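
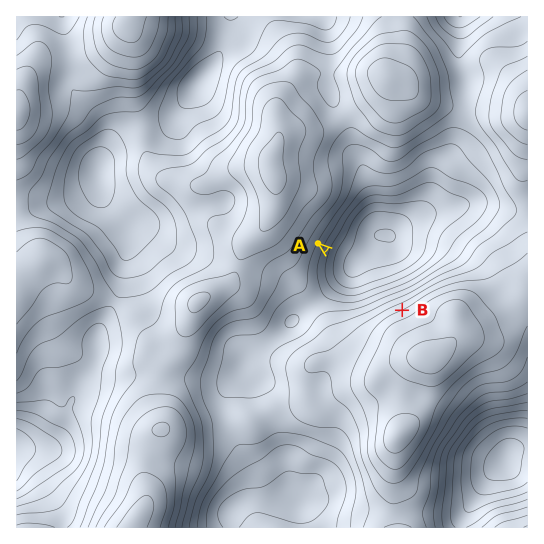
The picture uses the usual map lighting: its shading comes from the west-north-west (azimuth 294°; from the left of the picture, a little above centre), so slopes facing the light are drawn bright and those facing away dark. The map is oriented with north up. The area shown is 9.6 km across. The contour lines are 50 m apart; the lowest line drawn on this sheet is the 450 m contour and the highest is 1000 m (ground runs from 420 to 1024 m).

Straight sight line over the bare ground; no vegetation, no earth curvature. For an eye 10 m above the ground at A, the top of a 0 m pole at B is in view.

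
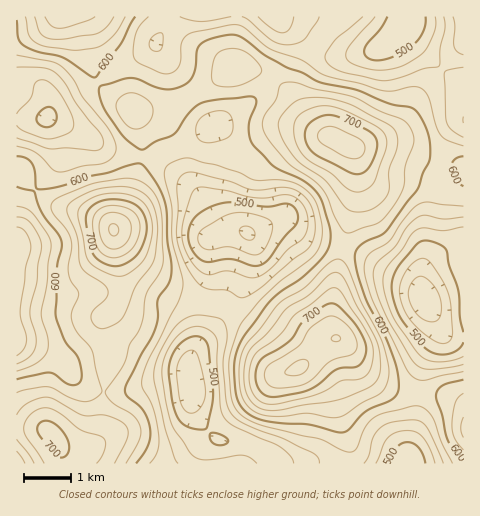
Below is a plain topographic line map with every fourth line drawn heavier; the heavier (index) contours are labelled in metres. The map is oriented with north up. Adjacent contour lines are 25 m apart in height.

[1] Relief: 430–780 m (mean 590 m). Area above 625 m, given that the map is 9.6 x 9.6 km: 26.8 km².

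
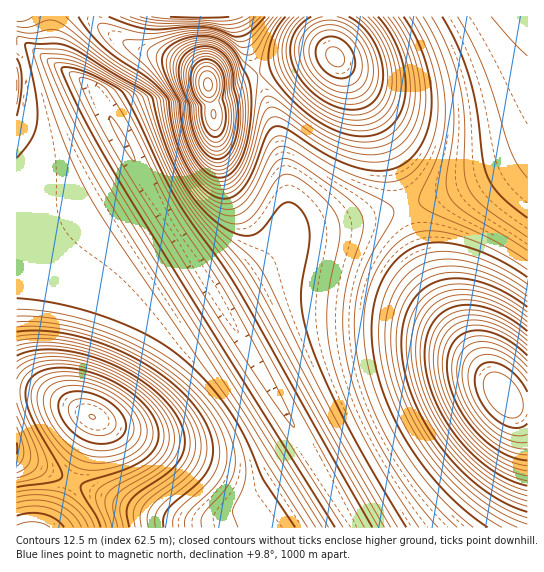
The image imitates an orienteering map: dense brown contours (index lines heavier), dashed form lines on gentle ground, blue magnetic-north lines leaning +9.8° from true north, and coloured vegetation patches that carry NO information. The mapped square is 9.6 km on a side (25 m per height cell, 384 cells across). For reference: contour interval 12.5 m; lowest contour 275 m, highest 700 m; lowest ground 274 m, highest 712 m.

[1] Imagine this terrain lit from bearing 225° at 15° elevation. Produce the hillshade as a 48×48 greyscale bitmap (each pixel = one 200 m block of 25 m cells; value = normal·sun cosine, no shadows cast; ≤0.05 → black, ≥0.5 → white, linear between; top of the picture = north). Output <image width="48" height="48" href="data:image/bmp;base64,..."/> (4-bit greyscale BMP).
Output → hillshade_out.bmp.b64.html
<image width="48" height="48" href="data:image/bmp;base64,Qk32BAAAAAAAAHYAAAAoAAAAMAAAADAAAAABAAQAAAAAAIAEAAATCwAAEwsAABAAAAAAAAAAAAAAABEREQAiIiIAMzMzAERERABVVVUAZmZmAHd3dwCIiIgAmZmZAKqqqgC7u7sAzMzMAN3d3QDu7u4A////AFVURDM0RVZmZ3d3d2ZUNFerupmJmaqqqlVUREREVWZnd3d3dmVDNGmrqpmZmqqru1REREVWZ3d3d3d3dmVDRYq7qZmZqqu7u0RFVmZ3d4h3d3d2ZlQzR5q6qZmaq7u7u1Vmd4iIiIh3d2ZmZUQ0aKu6mZmqu8zMu2eIiZmZiId3ZmZmVUM1ebuqmZqrvMzMu4mZqqmZiHdmVVVVVDNGirupmZq7zMzMuqqqqqmYh2ZVVERERDRYq7qZmaq8zNzLuru7uqmHZlREREREQzR5q6qZmqu8zdzLqbu7qph2VEMzMzMzM0aKu6mZmrvM3cy6mLu6mHZUQyIiIjMzM1ebupmZqrvMzMu5h7qph2VDIhERIjMzNGirqpmZqrzMzMuodqmIZUMiERERIzMzRXq7qZmZqrzMy7qXZYh2VDIRAAESM0QzR5q6mZmZqrvMu6l2VHZUMyEAABEjREM0aKuqmImZqru7uphlQ2VDIhEAARI0VUM1eaupmImZqru6qYdUMlQzIREREjRVVDNGirqZiImZqqqqmHVDIkQyIhEiNFVmVDRXmqqYiImZqqqZh2UyIUMzIiM0VWZlQzRpq6mIiIiZmZmYdlQyEUREREVWZ3ZlQ0aKupmIiIiZmZiHZUMyEVVVVWZnd2ZUM1eaqpiIiIiJmIh3ZUMiImZmZ3d3d2VDNGirqYh3iIiIiId2VEMiInd3d3d3dmVDRXmqqYd3eIiIiHdmVEMyI3d3d3d3ZlQzR5q6mId3eIiIh3dlVEMzM3d3d3d3ZlQ0aKuqiHd3d4iId3ZlVEQzRHd3d3d2ZUNFeruph3d3d4iHd3ZlVERERHd3d3d2VENGm7uoh3d3d4h3d3ZlVVREVXd3d3dmVDRYrMuYd3d3eIiHd3ZmVVVVVXd3d3ZlQzV6zMqYd3d3iIiHd3ZmZVVVVnd3d3ZlQ0ab3cqXd3d4iIiId3dmZmVmZnd3d2ZUM1i97cqHZ3eIiIiIh3dmZmZmZnd3d2VDNGnO7sqHZneIiJmIiHd2ZmZmZnd3dmVDRYvf/sp2ZniJmZmYiHd2ZmZmZnd3dlQzR6zv/sl1VniZmZmZiHd2ZmZmZnd3ZlQ0aL3//8lkRniaqqqZiHdmZmZmZ3d2ZUM1es3//rdDRnmqqqqpiHdmZmZmZ3d2VDNGi87//qYyRomru7qph3ZmZmZmd3dmVDNXq83v/ZUiNoq7u7qZh2ZlVmZmd3dlQzRpq83v7IMRRpu8y7qYdmVVVWZmd3dlQ0WKu83v/HIBR5vMy7qHZlVVVWZmd3dUM0ebze///GICWKvMy6mGVUREVWZmd4ZDNHre////6lACWKzMuph1VEREVVZmd4ZDWM7/7d3dtyACabzLuodUQzNEVVZmd3VGnN7ty7u6hAACebu7qHZDMjM0VWZmd2aKvN3LmYiHUgADeauqh2QyIiM0VWZnd4maq8uodmZUIAAFeaqYdkMiEiM0VWZnd5mZq6l2VDMyAAA1eJmHZTIhEiNEVWZnd5iJqpdkMiEQAAFGeIh2VDIREiNFVmZ3dw=="/>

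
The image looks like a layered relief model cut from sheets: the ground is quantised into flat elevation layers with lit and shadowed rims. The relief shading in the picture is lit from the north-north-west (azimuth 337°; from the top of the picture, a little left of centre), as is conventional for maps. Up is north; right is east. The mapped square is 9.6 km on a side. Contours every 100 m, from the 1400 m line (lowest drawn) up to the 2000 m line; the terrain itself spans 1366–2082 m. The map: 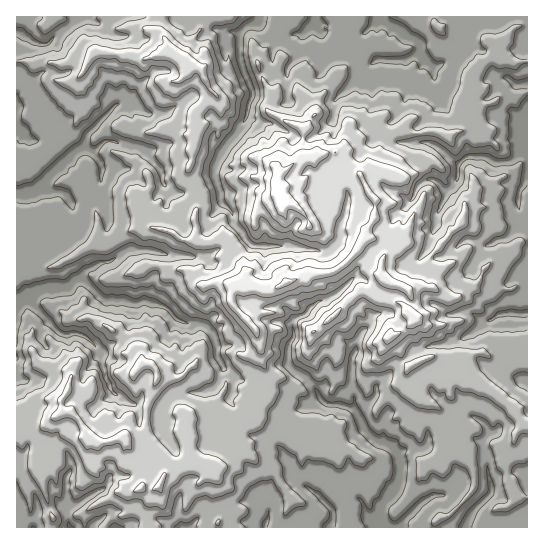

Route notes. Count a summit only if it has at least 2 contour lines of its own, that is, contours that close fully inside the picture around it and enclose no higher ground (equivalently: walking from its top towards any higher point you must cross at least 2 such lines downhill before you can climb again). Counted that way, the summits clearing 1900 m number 2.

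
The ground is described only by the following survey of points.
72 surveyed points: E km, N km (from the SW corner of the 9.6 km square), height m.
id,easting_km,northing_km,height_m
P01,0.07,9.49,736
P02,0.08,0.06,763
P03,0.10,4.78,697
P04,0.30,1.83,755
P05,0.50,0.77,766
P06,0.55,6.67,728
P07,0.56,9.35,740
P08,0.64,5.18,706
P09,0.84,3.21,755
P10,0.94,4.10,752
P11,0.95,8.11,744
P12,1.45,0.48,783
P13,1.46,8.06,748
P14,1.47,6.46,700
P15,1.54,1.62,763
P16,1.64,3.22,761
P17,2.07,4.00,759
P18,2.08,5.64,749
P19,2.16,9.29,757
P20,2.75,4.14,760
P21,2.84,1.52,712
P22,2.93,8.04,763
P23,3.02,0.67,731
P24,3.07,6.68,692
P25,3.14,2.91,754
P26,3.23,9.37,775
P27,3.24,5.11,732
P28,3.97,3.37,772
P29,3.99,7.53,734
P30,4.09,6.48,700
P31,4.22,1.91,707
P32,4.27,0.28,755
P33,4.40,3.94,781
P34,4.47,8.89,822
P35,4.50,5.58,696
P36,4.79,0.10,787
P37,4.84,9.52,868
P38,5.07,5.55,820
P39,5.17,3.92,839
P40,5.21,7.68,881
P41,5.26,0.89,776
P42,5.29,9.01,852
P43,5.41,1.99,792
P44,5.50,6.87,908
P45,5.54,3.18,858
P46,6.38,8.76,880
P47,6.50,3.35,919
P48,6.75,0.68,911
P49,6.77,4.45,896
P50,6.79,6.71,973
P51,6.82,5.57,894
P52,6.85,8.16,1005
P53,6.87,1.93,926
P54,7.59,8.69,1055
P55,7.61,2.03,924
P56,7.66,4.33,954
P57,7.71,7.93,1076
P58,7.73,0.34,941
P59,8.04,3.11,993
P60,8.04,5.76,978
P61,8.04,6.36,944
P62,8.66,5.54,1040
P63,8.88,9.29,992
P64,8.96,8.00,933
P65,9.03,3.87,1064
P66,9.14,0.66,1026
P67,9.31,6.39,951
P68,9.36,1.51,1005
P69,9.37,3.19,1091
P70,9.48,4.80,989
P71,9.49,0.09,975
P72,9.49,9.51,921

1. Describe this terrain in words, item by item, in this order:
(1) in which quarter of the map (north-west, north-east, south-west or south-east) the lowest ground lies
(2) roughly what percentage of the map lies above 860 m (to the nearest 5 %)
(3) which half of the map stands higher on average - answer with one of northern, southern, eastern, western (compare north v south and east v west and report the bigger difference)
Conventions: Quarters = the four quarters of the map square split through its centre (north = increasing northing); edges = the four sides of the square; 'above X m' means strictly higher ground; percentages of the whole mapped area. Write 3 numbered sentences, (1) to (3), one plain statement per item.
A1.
(1) The lowest point lies in the north-west quarter of the map.
(2) Ground above 860 m makes up about 40 % of the sheet.
(3) On average the eastern half of the map is the higher ground.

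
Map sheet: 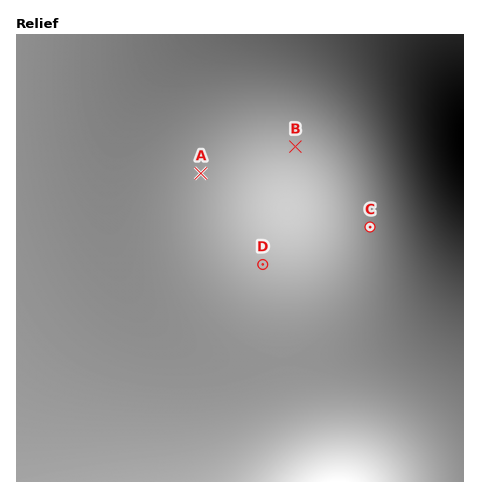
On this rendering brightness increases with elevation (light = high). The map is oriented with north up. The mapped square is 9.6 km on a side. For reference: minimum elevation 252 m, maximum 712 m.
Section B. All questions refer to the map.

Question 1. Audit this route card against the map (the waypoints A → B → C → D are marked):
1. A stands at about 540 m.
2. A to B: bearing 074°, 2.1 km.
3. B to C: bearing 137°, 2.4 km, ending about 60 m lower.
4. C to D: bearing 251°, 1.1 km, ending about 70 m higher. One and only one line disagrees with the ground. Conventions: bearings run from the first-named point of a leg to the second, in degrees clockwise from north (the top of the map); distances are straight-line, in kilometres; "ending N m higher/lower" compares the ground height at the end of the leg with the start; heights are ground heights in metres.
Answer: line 4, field distance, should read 2.4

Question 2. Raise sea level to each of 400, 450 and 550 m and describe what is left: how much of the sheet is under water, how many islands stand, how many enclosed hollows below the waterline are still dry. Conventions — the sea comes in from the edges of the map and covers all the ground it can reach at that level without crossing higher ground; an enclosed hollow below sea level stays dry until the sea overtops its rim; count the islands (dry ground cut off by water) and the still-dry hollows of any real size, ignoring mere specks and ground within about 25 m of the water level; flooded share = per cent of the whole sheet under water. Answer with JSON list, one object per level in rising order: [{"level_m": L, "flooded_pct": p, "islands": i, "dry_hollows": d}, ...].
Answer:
[{"level_m": 400, "flooded_pct": 10, "islands": 0, "dry_hollows": 0}, {"level_m": 450, "flooded_pct": 15, "islands": 0, "dry_hollows": 0}, {"level_m": 550, "flooded_pct": 82, "islands": 1, "dry_hollows": 0}]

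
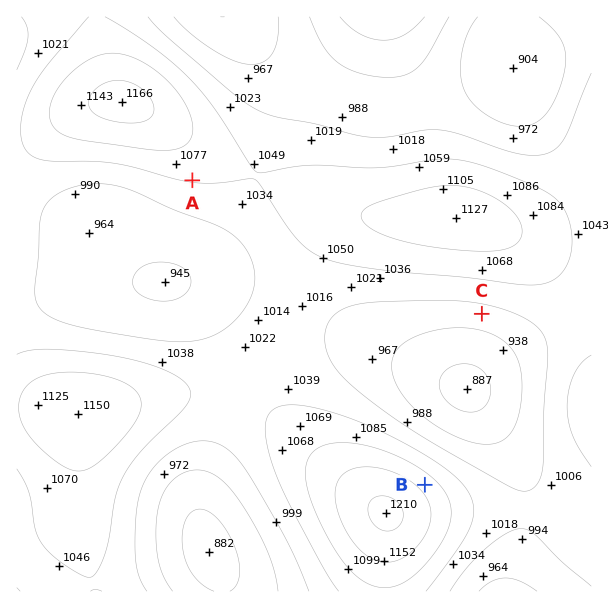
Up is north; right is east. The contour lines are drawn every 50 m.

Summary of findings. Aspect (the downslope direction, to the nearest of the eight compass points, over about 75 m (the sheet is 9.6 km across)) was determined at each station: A S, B NE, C S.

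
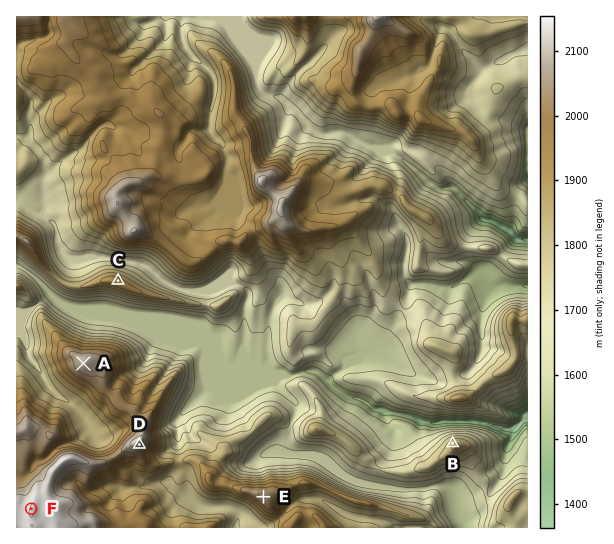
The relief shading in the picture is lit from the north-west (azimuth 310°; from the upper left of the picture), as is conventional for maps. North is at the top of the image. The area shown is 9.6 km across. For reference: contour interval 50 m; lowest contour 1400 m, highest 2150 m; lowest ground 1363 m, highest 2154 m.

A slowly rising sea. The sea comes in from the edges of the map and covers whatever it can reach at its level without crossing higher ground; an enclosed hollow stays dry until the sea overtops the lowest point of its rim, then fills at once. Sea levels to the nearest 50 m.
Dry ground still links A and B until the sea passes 1650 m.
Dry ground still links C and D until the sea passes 1600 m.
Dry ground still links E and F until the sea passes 1850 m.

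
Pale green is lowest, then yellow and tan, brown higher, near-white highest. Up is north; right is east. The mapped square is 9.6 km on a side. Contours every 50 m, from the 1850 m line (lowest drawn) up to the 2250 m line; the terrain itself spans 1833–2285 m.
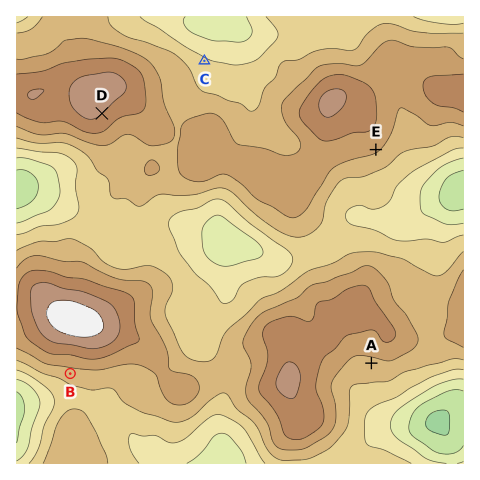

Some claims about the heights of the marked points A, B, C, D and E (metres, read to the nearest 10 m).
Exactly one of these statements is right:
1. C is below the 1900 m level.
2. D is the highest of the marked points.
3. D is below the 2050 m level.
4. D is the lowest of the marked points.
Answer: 2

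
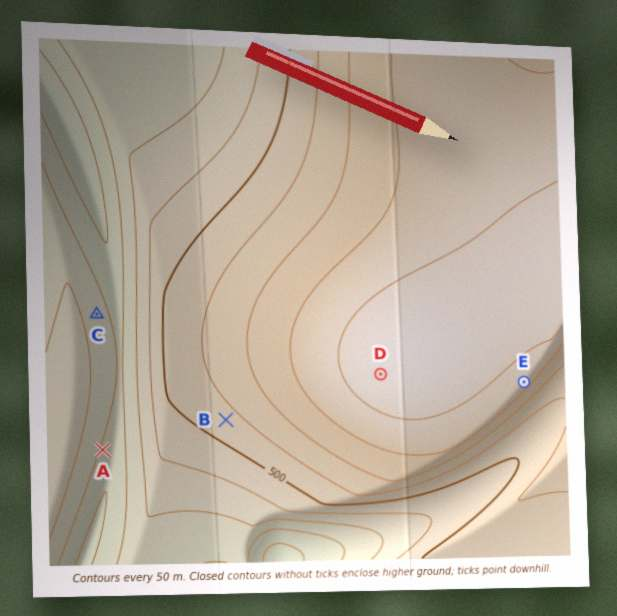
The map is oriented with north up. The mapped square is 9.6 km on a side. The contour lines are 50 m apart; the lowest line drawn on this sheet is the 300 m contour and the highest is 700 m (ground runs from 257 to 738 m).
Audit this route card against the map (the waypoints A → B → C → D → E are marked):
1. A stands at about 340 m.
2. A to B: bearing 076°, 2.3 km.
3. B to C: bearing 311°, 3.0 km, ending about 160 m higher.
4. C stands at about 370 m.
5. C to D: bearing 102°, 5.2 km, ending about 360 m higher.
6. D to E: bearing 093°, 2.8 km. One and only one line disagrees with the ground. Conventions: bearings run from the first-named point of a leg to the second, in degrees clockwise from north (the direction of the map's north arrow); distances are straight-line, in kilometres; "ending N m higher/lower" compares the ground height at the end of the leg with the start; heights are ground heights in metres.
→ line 3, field sense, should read lower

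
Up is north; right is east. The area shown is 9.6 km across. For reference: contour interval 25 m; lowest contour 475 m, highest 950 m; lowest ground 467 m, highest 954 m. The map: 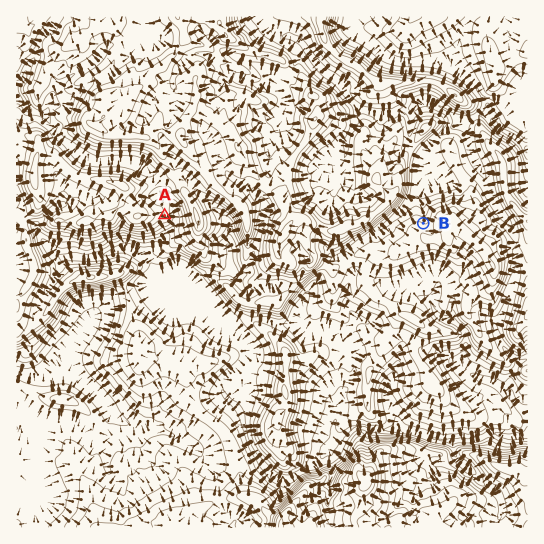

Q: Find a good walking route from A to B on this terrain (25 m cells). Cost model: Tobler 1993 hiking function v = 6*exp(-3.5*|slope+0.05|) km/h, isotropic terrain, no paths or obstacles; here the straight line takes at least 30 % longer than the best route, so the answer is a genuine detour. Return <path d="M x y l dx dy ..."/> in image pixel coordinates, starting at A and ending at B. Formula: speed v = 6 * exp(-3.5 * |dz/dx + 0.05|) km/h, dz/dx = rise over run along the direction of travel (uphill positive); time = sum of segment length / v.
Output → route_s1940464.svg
<path d="M165 215l2 0 3 2 3 4 1 0 3 1 0 11 4 8 4 4 2 5 2 1 5 3 4 4 1 3 3 2 3 2 4 0 10 5 4 0 3 1 11 0 10 6 8 0 6 2 38 0 27-13 5 0 40-20 3 0 45-23 4 0"/>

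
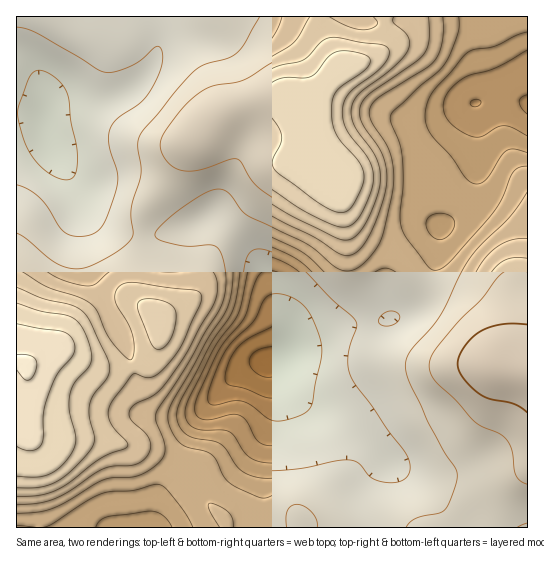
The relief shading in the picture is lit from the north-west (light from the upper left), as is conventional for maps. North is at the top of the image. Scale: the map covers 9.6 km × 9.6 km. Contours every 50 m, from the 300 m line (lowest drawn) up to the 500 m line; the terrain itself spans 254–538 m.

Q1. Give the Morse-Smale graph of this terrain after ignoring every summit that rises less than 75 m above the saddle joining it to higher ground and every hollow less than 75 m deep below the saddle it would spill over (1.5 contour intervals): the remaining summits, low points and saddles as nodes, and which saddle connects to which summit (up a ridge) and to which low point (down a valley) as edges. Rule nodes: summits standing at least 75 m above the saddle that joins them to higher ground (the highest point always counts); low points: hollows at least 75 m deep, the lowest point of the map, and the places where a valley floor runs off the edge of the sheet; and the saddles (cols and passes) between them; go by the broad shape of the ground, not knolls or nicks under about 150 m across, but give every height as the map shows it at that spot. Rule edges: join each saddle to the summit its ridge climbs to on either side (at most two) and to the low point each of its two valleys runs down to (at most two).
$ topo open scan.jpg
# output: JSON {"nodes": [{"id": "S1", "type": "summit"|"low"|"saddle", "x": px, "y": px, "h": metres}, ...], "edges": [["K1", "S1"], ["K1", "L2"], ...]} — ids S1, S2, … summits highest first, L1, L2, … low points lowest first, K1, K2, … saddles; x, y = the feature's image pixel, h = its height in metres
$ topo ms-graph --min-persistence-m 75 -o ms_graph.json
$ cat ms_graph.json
{"nodes": [
{"id": "S1", "type": "summit", "x": 502, "y": 370, "h": 538},
{"id": "S2", "type": "summit", "x": 27, "y": 366, "h": 522},
{"id": "S3", "type": "summit", "x": 325, "y": 155, "h": 497},
{"id": "L1", "type": "low", "x": 271, "y": 361, "h": 254},
{"id": "L2", "type": "low", "x": 47, "y": 127, "h": 278},
{"id": "K1", "type": "saddle", "x": 142, "y": 237, "h": 402},
{"id": "K2", "type": "saddle", "x": 429, "y": 278, "h": 382}],
"edges": [["K1", "S2"], ["K1", "S3"], ["K1", "L1"], ["K1", "L2"], ["K2", "S1"], ["K2", "S3"], ["K2", "L1"]]}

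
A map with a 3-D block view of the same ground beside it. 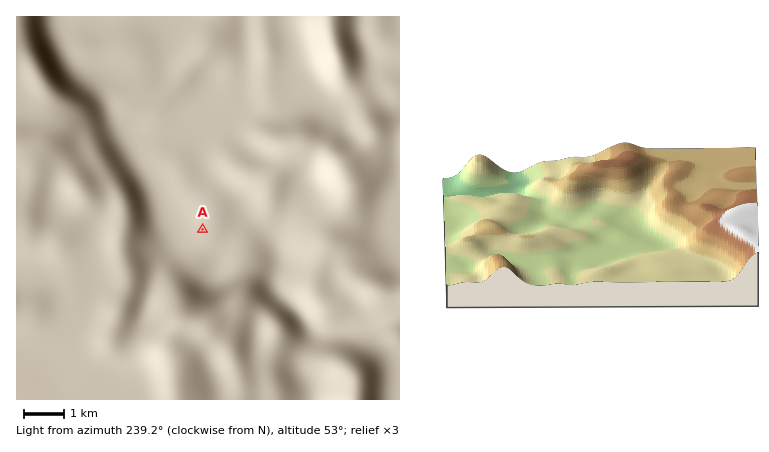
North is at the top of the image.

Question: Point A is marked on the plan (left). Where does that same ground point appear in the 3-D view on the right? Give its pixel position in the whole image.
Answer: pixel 605 218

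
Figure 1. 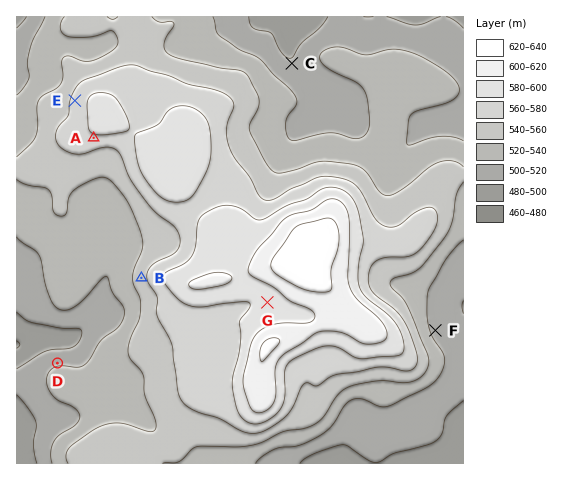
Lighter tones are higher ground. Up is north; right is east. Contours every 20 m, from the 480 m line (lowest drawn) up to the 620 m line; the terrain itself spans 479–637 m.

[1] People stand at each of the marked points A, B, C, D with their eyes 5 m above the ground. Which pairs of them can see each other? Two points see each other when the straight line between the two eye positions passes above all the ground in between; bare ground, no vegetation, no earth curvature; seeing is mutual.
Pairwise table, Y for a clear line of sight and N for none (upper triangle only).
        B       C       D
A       Y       N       Y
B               N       Y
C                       N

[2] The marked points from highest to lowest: G E F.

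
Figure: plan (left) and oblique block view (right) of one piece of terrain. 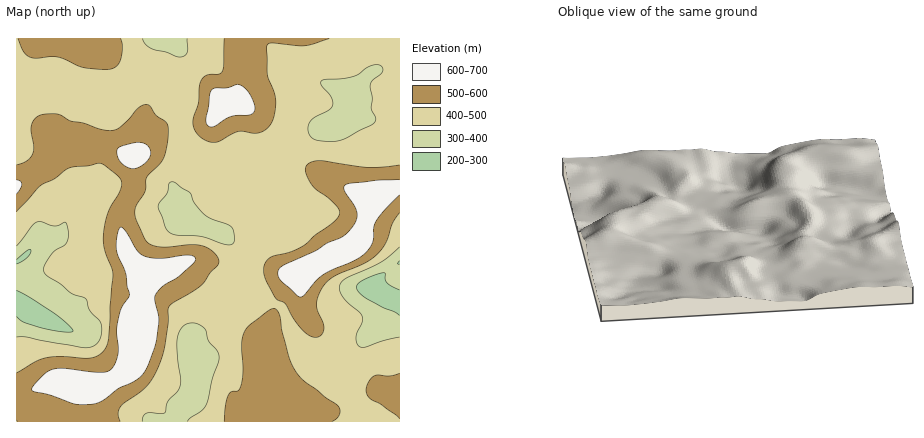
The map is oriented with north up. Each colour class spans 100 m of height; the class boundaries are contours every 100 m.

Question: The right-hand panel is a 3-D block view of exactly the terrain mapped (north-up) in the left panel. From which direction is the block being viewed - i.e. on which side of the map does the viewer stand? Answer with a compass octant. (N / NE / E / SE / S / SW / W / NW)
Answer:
N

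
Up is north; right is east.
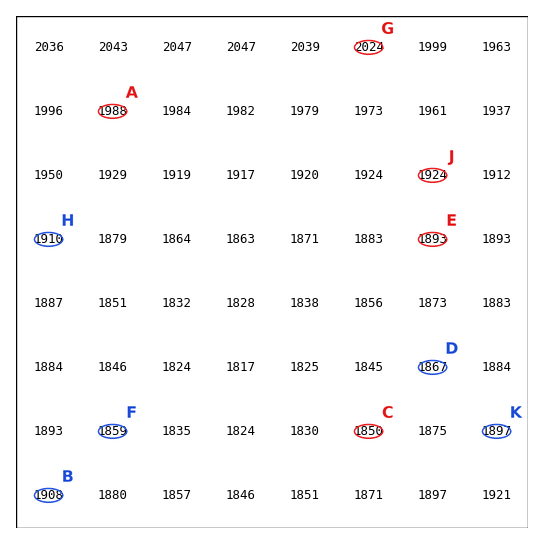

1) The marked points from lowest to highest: C D B A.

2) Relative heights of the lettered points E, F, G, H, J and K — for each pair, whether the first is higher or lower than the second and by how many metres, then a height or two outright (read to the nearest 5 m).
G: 165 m higher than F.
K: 130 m lower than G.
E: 130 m lower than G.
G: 115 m higher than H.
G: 100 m higher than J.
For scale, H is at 1910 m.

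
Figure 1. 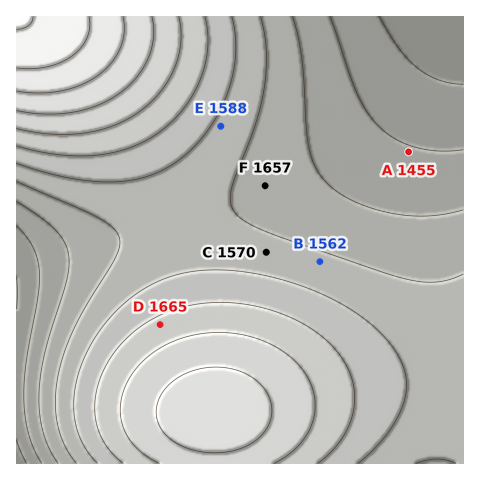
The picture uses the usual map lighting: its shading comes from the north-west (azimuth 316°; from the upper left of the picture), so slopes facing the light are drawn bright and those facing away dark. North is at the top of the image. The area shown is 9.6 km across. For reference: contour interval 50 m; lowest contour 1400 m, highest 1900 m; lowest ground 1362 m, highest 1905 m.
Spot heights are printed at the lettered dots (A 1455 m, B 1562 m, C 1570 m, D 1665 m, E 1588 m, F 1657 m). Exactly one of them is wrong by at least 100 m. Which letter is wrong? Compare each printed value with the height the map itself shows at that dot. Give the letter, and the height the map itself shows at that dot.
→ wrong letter F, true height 1532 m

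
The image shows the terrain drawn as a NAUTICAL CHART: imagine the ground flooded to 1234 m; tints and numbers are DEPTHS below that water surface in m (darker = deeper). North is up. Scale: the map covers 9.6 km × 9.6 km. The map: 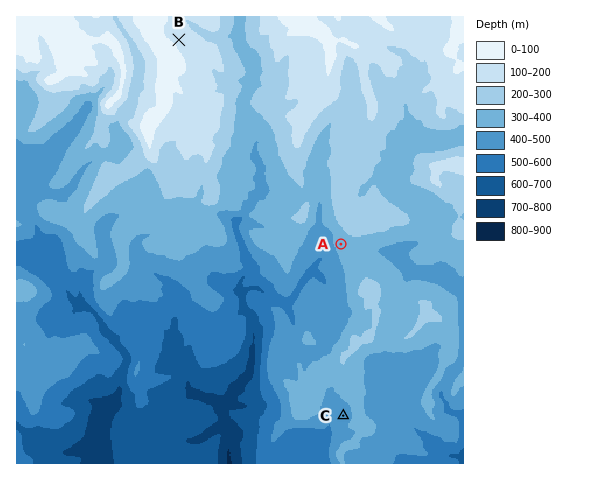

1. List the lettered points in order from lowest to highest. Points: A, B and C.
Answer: C A B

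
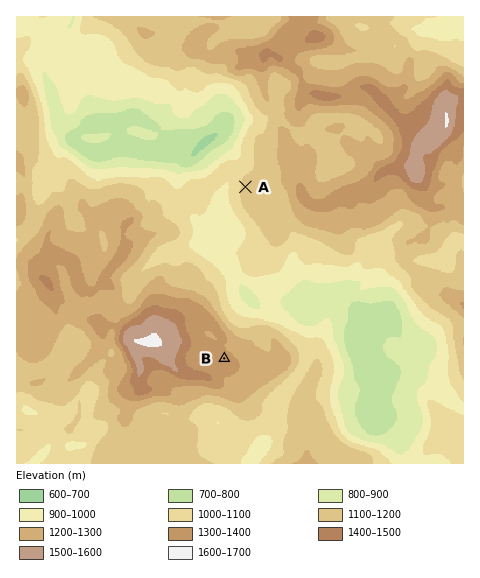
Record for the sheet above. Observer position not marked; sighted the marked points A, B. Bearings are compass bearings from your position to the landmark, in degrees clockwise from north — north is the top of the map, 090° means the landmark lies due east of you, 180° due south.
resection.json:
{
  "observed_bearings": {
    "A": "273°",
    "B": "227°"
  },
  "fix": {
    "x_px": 399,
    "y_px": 195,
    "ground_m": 1250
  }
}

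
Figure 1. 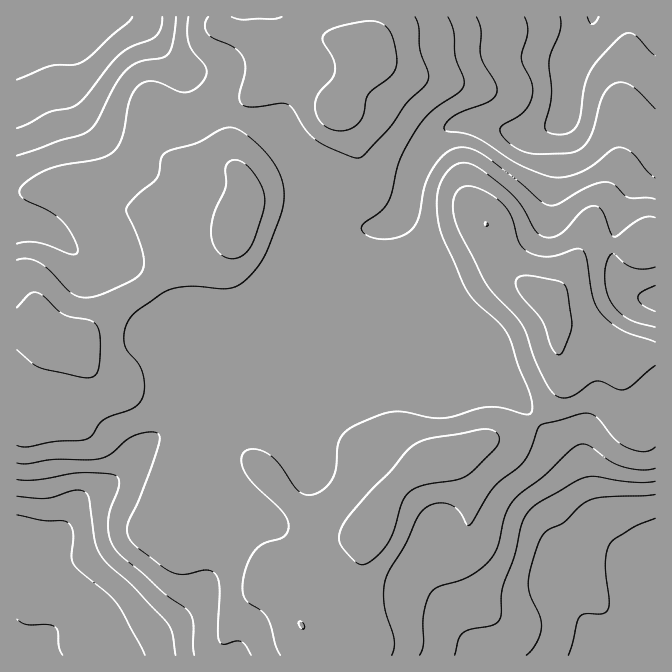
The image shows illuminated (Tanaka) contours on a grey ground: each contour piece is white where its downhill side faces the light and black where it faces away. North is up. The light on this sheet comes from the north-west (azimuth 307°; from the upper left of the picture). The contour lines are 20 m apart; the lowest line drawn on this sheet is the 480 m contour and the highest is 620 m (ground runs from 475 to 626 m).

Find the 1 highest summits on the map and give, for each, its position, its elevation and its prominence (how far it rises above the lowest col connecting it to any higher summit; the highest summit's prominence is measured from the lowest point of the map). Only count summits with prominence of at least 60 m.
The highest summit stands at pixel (540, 295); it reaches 626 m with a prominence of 151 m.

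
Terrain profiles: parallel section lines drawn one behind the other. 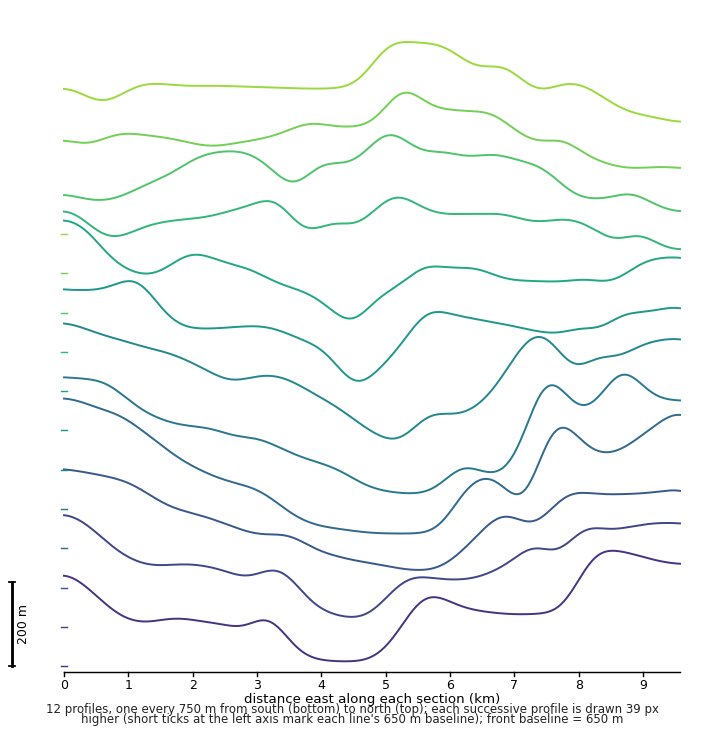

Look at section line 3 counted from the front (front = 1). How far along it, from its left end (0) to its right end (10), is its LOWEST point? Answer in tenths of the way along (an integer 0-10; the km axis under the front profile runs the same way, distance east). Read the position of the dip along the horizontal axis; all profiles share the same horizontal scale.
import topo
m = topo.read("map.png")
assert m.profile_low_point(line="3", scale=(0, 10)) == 6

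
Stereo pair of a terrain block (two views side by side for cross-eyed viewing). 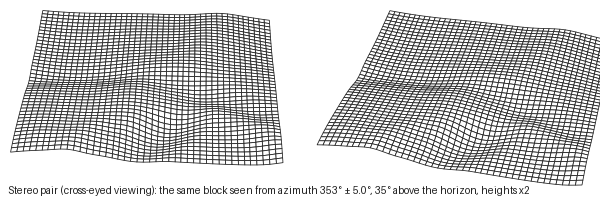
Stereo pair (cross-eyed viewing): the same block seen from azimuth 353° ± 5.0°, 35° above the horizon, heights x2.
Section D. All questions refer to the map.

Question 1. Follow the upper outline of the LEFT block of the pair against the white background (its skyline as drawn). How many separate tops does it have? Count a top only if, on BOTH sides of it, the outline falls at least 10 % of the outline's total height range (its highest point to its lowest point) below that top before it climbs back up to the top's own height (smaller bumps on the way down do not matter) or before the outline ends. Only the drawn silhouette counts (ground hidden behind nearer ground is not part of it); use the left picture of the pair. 4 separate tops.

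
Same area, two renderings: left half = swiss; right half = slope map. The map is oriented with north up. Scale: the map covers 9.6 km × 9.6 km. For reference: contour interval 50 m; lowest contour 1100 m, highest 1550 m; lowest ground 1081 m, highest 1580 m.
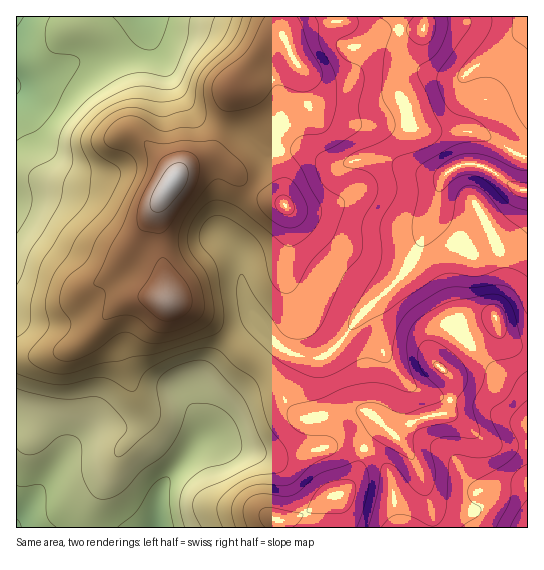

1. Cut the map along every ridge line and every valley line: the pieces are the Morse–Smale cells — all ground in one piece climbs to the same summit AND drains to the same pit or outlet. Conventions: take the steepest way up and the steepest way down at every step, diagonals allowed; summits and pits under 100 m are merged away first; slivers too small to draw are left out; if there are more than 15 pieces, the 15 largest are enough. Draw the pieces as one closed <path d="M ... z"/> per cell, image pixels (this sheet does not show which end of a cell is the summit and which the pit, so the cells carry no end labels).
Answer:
<path d="M527 16l-245 0 1 18 4 9-10-2-10 4-22 22-14 22-19 62-5 5-24 12-24 35-2 14 10 84 20 6 15 9 19 15 22 22 19 14 17-18 26 8 17 0 5-2 16-16 14-21 47-45 16-28 15-38 2 10 9 10 11 6 10 0 34-17 18-25 9-1z"/><path d="M281 16l-265 1 1 340 32-2 26-8 17-14 25-28 9-5 9-3 32 2-10-82 2-14 24-35 24-12 5-5 19-62 14-22 22-22 10-4 10 2-4-9z"/><path d="M157 297l-22 0-14 6-36 37-15 9-29 7-25 2 1 170 140 0 2-31 5-14 29-37 18-13 13-27 39-39-20-14-22-22-27-20-13-7z"/><path d="M527 191l-8 0-18 25-34 17-10 0-11-6-9-10-2-10-15 38-16 28-47 45-14 21-16 16-5 2-17 0-26-8-16 18 13 15 12 23 10 10 8 4 36-8 20 0 9 4 20 18 4 2 24-16 20-4 8-5 5-17 0-11-3-7-8-8 19-22 14-12 21-13 6 15 8 8 9 4 9 0z"/><path d="M495 320l-30 20-24 27 8 8 3 7-3 23-6 8-24 6-24 16-10-6-8 3-12 13-9 30-11 16-19 8-25 17-12 4-11 0-1 7 250 1 1-181-10 0-9-4-8-8z"/><path d="M263 368l-39 38-13 27-18 13-29 37-7 23 1 22 119 0 1-8 11 0 12-4 25-17 19-8 11-16 8-28 4-6 9-9 5-3 6 1-17-15-9-4-20 0-29 8-11-2-14-12-12-23z"/>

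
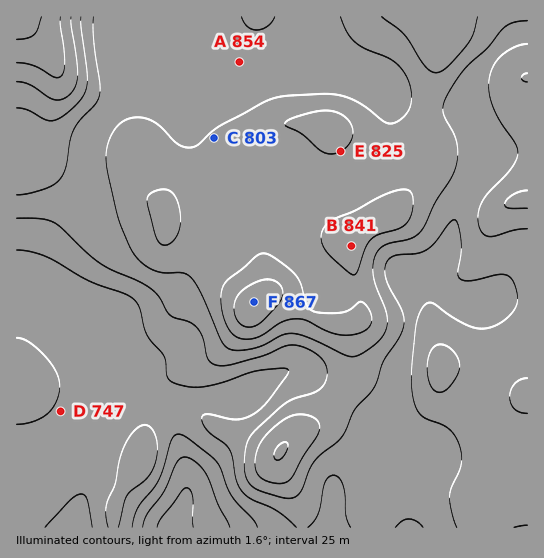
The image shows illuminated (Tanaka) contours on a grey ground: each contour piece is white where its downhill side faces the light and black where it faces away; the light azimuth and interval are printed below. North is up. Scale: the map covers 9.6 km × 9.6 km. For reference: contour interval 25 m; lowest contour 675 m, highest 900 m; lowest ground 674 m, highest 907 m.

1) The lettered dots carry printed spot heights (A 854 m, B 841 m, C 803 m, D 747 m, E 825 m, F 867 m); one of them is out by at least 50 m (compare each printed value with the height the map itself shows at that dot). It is A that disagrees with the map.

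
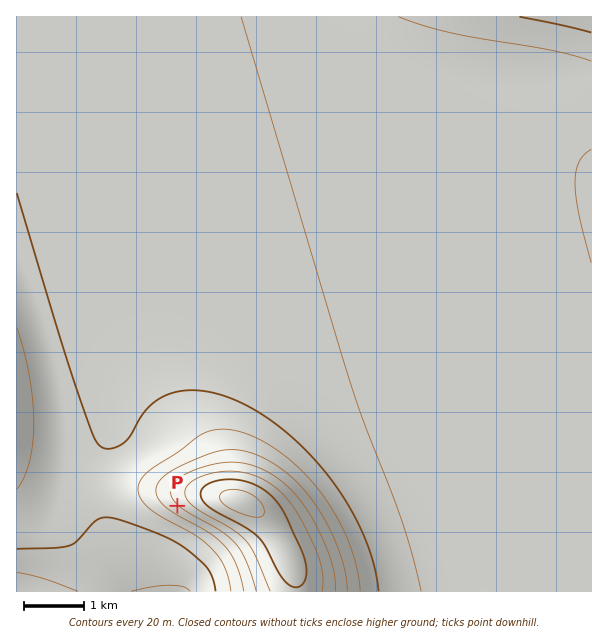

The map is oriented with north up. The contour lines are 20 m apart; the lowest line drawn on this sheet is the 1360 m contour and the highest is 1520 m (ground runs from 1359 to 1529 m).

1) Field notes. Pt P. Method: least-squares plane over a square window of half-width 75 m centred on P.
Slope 7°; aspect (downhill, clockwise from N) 221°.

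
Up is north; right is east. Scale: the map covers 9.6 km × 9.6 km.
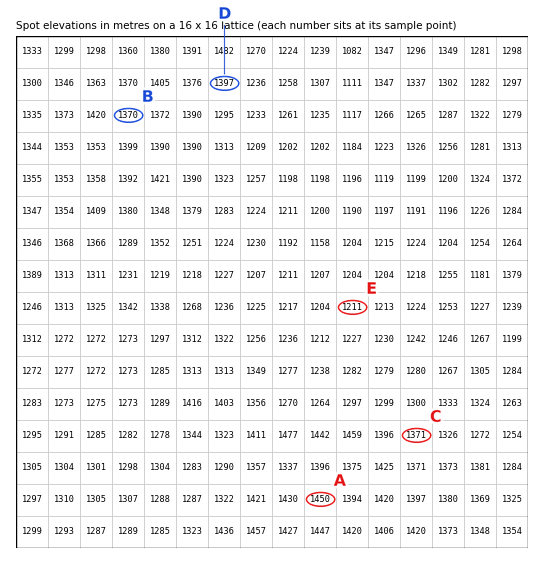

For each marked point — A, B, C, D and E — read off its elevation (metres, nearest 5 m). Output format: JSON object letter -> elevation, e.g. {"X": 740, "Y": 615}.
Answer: {"A": 1450, "B": 1370, "C": 1370, "D": 1395, "E": 1210}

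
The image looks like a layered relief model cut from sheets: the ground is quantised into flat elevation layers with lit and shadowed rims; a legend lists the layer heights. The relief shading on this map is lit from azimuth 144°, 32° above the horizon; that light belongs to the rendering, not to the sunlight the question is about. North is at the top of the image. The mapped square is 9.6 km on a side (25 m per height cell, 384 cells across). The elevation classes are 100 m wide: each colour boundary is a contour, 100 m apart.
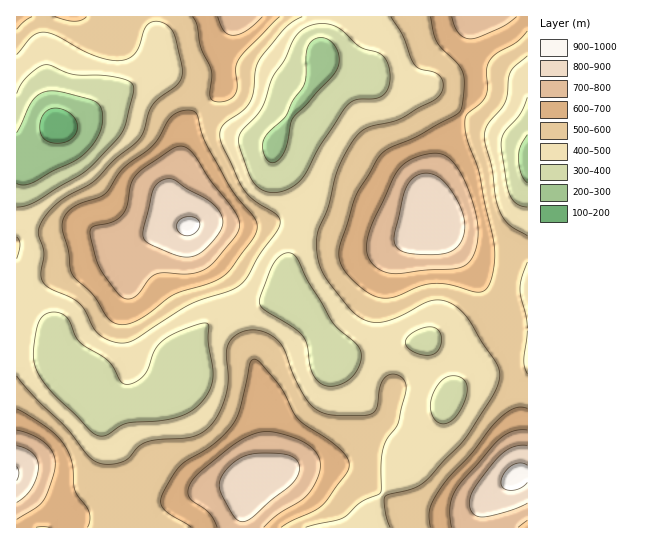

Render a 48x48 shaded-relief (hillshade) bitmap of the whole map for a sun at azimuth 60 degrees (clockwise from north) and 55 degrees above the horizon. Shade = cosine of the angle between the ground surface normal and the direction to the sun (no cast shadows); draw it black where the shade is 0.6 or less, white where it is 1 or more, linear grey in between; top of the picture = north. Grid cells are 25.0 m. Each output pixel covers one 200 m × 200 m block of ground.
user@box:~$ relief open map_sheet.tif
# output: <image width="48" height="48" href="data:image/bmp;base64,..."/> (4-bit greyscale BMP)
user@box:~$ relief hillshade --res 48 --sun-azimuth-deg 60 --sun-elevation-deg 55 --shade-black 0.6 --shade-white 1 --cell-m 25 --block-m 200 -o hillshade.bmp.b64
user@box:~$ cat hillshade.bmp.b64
<image width="48" height="48" href="data:image/bmp;base64,Qk32BAAAAAAAAHYAAAAoAAAAMAAAADAAAAABAAQAAAAAAIAEAAATCwAAEwsAABAAAAAAAAAAAAAAABEREQAiIiIAMzMzAERERABVVVUAZmZmAHd3dwCIiIgAmZmZAKqqqgC7u7sAzMzMAN3d3QDu7u4A////AGZWiamZmHQzMhJHiHZURXiHZWZTI1Z3d2d4mqmImHUzMyJHiHZWZ4mHZmZTIkZmZniau6mZmXVEQzNHiHd4mZmHd4djIkVlZpqru6maqYZEVURXiYiZqpiJmZhkM0RVZru7u7qqqYZEVVVnmZmqupmau5hkMzNFeMzMzMuqmXZVZVVomqq8y6qru5hlQzM1ed3d3dupiHd3dlVomqvN3Lu7uph2VDIkec3e7tuXd4iZh1VomqvN3Lu7qYiIdTI1ecze7tuXeJmph1VnmqvN3LuqmZmphkM1icze7cqIiZmZh1RWibzNy6qpmaq6hkNGic3d3bmImqmYhlRFebzcyqmYiau6hkRWic3d3KiImqmIdkM0ab3dupmIiau6hlRWid3dy5d3iZmIdUIkes3duph3eKu6h1VWid3cuoZWeJmZdSEkes3dyodmeau5h2VWid3LqGVFeJqpdBAli83cuoZWiruph2VGisy6hkM0aaqoYxAmm83cuXVWiruph2RGisy5dTIkaaqXUxJHrMzMqGVXmrqYdlRGmsuoZCEkaIiHZERorMzLl1RWiamHZURXmsuoUxEjV3d3dmZ5rMzKhUNGeIh2VERYq7uXQgATVnd3d3eJq8uoZDNFZnd2QzRpq7l1MQAUZ4h3dneJq7qWQiI1VndlQzV6u5hkIQEkeJh2VVZ5q6l0IRI0VndkMkaau4dUIhI1eZh1RFZ5qqhSERM0VmZTI1eru4dUMzNGeYdURWeJqqdBASM0RVUzNHmruodkQzRWeHVDRomaqpcxEjNEREQzRoq7qphkMzRWd2QzV4maqpZCI0RERFREWKu7uphjIkVnd1Q0aJmZqYdTNERERVVWebzMuphTI1d3dlRGiaqruphlVURERVVnm83cu5dTNXmXZVVnm7zN3LmHZURERFVorN7ty4dURomXVEZ5rN7u7bqYZURVREV5ve7ty4hlVomGQ1eKvN7u7LqYZURVQzWLze7u3JhmZndkM1eavO7+3KiHZEVlQzac3u7u3Zh3ZmVDNGibze7u25d2VVVmQ0es3d3t3ZmIdlQzRWibze7u24dmVVZmVVeszd3u3ZmZh1Q0VVaKze7tyoZVVVZmZnibzN7t3Jqql1REVUV6zu7duoZVZVZneIiavN3dy6u6hlRFVERqzd3LqYdmZlZ4iIiJrM3Lqru6dUREQzRpvLqZmYd3ZmZ4mYd4m7uqmbuoUzREMzV5qph4mZiHZmeJmId3iamZmrqFMzVUREZ4mHd5qqmHdmiZh3iHZ4maqql0I0VVRWZ3d2ebu6mYdniZdmiHVGmru6hkNFVUVnd2ZWi8y6mZh3iYZVd2Q2m8u5h1RVQ0V4dlRWi8y6mql2eHVEZlM2q7qpl2VEM0aIdTNGirupq7llVmQ0VUI2mpmJl1QzNFiZdDNFeJmau7hSNVQzRDI2iIeJhkM0VoqpdDNEV4iZqpYhJFVERDNGd3eJdTJFeJqpZDMzRXiJmGMRNWVERDNGd3iIZDNXiZqoZDQyNGeIdkIjV3VVVDI1Z3iA=="/>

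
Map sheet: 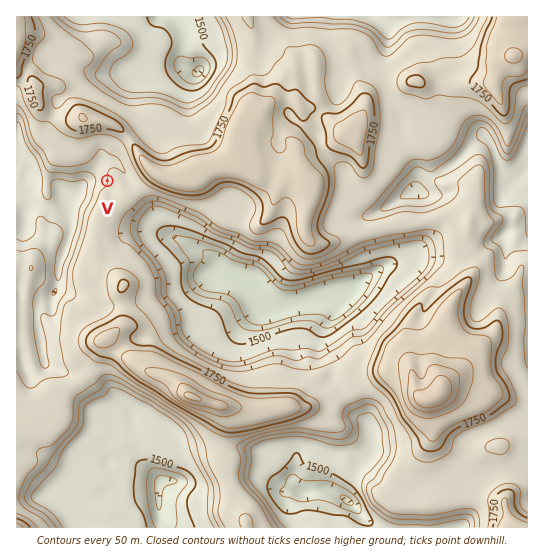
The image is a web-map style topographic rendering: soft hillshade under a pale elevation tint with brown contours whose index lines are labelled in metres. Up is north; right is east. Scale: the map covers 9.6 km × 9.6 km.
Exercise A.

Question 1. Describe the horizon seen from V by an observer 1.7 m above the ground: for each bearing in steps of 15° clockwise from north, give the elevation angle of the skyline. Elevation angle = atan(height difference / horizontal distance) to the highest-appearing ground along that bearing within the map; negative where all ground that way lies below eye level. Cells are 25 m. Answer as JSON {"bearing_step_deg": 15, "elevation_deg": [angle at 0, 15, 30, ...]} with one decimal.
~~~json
{"bearing_step_deg": 15, "elevation_deg": [7.0, 6.1, 5.9, 9.4, 12.2, 12.2, 9.8, 3.3, 3.3, 3.2, 2.9, 3.2, 3.2, 2.7, 0.3, -0.3, -3.2, -4.0, -4.4, -0.4, 1.5, 2.9, 6.2, 7.3]}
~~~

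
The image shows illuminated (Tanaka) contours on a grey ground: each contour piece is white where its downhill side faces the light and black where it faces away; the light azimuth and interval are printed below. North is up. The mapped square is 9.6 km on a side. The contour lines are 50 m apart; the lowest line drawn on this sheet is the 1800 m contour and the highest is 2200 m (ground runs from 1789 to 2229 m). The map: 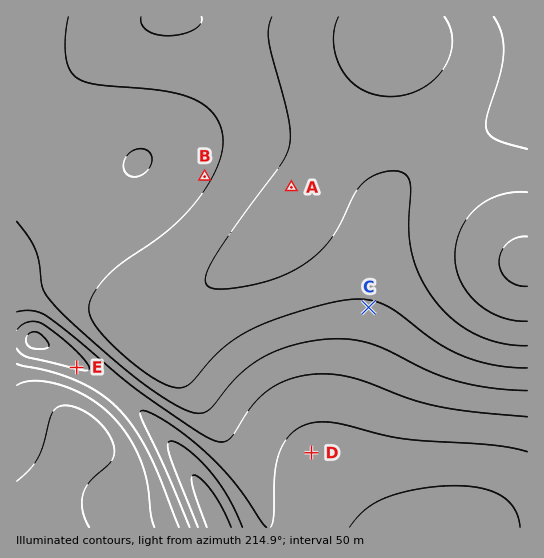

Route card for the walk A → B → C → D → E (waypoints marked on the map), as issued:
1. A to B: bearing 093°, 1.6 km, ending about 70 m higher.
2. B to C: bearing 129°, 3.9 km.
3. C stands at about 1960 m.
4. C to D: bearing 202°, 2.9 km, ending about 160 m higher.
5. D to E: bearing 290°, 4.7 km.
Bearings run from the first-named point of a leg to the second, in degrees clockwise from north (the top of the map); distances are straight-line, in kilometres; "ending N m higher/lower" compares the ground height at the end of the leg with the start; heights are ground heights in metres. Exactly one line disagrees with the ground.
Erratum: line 1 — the bearing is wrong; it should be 277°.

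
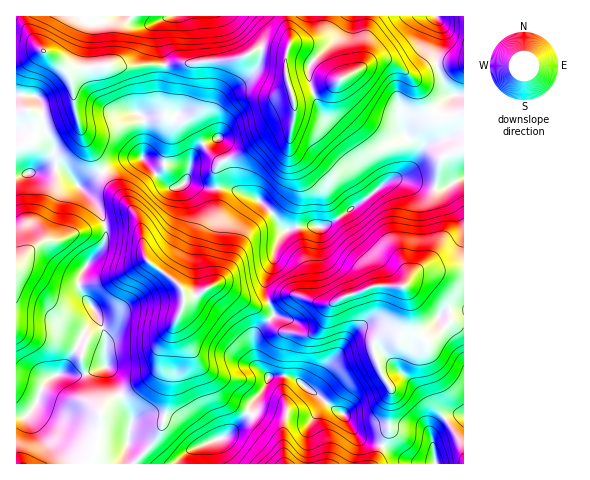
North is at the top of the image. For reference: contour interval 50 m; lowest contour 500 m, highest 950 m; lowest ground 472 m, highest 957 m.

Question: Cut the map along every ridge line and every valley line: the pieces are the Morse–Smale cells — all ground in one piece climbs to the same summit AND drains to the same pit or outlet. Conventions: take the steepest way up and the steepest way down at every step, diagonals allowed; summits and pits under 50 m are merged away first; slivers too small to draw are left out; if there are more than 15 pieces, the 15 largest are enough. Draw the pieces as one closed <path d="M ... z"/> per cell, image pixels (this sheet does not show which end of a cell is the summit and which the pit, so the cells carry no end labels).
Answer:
<path d="M455 269l-37 3-15 15-28-1-27 9-19 9-11-1-21-8-9 0-16 6-3 3 5 11-16 15-4 7 2 28 13 11 16-1 13 5 36 29 9 5 11 18 8 8 20 5 7-15 3-39-13-23-5-14 0-11 8-9 16-9 8-21-1-16 7 17 2 24 11 11 13-6 14-14 11 2 1-51z"/><path d="M220 284l-7 2-17 10-12 2-3 15-20 36-5 22-13 11-22 13 11 24-4 25-5 14 1 6 55 0 2-6 11-9 35-13 19-19 8-18 10-11 5-11-13-12-2-28 4-7 16-15-4-10-4-2-11 2-6-2z"/><path d="M463 178l-19 11-13-1-29-9-10 0-66 47-24 0-15 4-10 12-3 18-8 19-2 11 4 11 20-6 9 0 21 8 11 1 19-9 27-9 28 1 15-15 45-2z"/><path d="M263 48l-27 11-32 3-1 1 0 35-6 13-9 8-12 2-8-3-2-4-4 4-18 4 0 24-2 12 24 27 10 3 11-6 16 6 13 0 0-19 5-7 18-7 35-23 18-7 3-20-9-32 1-20z"/><path d="M313 92l-21 6 3 17-4 12-14 3-38 25-18 7-5 7 1 19 14 1 28 11 27 31 16-5 24 0 53-38-1-6-10-13-15-16-11-17-18-18z"/><path d="M45 51l-7 0-9 5-13 3 0 35 2 1 16 0 5 4 4 24 11 28-2 7-16 13 12-3 15 1 17 17 22-14-22-45 15 5 9-2 36-8 3-2 0-5 7 0 7-3 3-4 4-42-56-1-12 2-28 0z"/><path d="M132 222l-26 5 0 11-5 11-17 20-5 10 1 12 15 20 9 18 2 10-1 25 4 6 11 25 30-17 6-7 5-22 23-45-2-16-36-30-5-27-3-5z"/><path d="M105 226l-25 6-24 9-13 0-12 8-15 17 1 150 9 0 8-7 9-24 7-7 10-4 4-4 18-36 14-14-1-9-15-20-1-12 5-10 15-17 6-10z"/><path d="M388 60l-18 3-31 18-25 11 10 26 22 23 7 12 19 21 7 14 12-9 12-3 9-8 9-17-1-18 3-8 17-20 12-10-7-7-8-23-21 11-5 0z"/><path d="M405 288l1 16-8 21-16 9-8 9 0 11 5 14 13 23-3 39-7 16 27 14 25 3-3-24 1-8 14-14 5-2 13-1 0-92-12-2-14 14-13 6-11-11-2-24z"/><path d="M285 375l-15 1-8 15-8 8-8 18-19 19-18 8 0 20 165 0 1-2 7-17-20-5-8-8-11-18-9-5-36-29z"/><path d="M143 158l-18 2-23 12 35 45 9 41 33 28 6 11 11-1 15-11-6-28 12-39 0-30-14 0-16-6-7 4-9 2-11-9z"/><path d="M105 366l-24 9-22-1-9 4-7 7-9 24-8 7-10 1 1 47 72 0 2-2 4-9 4-19 1-22 6-10 14-7-11-25z"/><path d="M168 16l-55 0-15 7-6 0-10-7-65 0-1 41 6 1 16-7 7 0 23 16 96-2 0-6-4-19 0-16z"/><path d="M225 188l-8 0 0 30-12 39 6 27-1 2 5-2 8 2 32 19 14-2-5-13 2-11 8-19 3-18 9-12-27-30z"/>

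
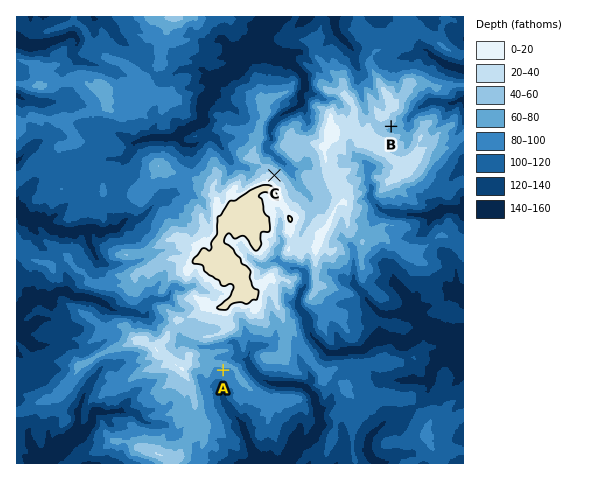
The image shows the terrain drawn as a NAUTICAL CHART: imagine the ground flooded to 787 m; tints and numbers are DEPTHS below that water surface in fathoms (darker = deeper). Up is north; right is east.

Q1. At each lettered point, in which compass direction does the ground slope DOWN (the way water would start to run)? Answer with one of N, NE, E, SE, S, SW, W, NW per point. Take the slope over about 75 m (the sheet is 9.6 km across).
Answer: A S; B SE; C NE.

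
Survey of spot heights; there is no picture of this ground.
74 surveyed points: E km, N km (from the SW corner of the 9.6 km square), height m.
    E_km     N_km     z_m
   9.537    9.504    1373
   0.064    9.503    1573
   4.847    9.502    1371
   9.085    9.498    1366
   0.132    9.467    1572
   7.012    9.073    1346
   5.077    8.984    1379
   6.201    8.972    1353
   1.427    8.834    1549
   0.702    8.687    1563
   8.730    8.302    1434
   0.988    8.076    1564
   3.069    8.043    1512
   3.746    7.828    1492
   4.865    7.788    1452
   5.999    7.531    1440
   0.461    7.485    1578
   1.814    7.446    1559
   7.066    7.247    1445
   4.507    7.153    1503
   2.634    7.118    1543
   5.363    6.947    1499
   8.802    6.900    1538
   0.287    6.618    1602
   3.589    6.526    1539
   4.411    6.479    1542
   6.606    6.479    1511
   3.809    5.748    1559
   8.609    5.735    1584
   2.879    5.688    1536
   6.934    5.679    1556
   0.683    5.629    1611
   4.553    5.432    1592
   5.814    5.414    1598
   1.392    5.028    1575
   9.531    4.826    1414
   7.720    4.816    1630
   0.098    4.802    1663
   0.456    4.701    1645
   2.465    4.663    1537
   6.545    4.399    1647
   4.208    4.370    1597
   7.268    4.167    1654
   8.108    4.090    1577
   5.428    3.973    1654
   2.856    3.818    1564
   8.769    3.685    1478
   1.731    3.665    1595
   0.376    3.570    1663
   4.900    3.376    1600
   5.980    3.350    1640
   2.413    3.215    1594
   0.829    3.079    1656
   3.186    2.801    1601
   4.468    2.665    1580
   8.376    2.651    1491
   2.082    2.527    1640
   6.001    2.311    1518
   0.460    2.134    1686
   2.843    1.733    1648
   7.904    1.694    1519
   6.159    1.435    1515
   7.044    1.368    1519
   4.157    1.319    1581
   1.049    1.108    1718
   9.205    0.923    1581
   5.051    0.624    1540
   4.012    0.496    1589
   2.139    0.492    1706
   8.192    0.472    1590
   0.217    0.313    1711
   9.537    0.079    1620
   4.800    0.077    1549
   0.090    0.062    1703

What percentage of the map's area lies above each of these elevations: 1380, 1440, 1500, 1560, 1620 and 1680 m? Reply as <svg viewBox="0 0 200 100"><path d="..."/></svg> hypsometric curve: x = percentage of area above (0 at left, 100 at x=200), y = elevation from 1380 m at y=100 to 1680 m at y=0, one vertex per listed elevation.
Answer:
<svg viewBox="0 0 200 100"><path d="M190 100l-14-20-23-20-60-20-57-20-24-20"/></svg>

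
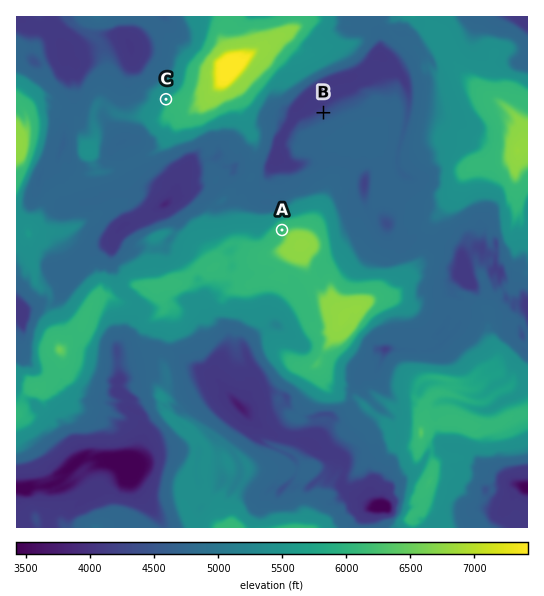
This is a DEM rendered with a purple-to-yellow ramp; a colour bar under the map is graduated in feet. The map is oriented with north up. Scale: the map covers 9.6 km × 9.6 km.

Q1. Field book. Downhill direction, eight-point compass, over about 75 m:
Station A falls NW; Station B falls NW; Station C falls NW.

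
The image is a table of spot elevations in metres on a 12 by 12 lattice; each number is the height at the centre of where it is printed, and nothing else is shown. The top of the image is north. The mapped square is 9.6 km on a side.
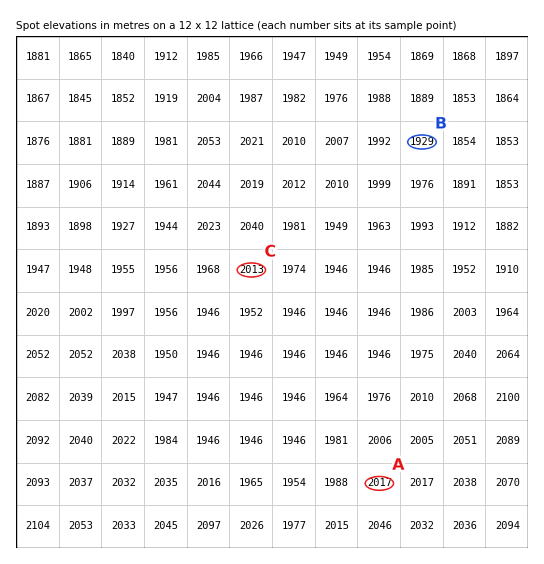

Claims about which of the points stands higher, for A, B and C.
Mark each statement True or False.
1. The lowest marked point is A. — False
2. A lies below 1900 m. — False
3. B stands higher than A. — False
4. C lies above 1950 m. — True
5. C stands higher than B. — True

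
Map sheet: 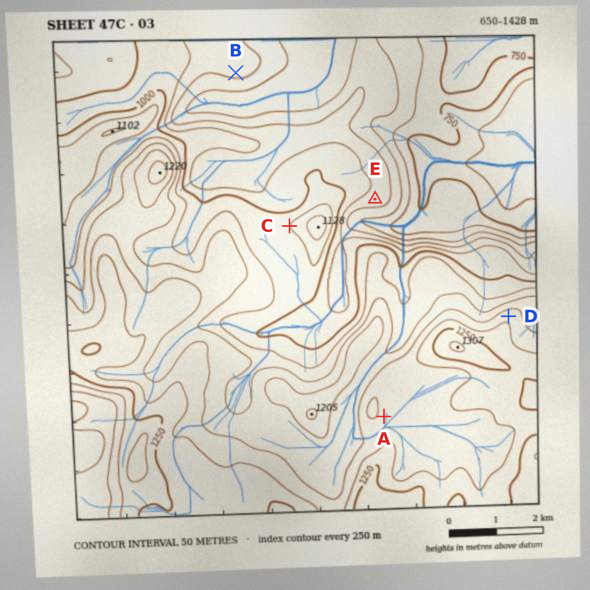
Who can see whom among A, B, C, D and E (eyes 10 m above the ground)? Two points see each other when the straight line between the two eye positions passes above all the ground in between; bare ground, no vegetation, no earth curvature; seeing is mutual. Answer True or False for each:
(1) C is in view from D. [False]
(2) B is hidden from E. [True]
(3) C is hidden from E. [True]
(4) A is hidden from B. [True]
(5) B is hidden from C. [False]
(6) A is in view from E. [False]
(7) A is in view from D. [False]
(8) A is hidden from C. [True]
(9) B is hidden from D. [False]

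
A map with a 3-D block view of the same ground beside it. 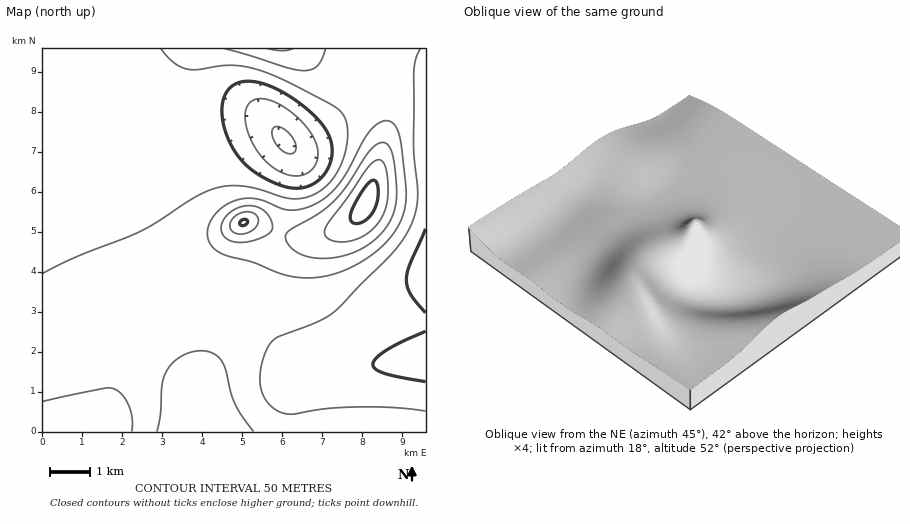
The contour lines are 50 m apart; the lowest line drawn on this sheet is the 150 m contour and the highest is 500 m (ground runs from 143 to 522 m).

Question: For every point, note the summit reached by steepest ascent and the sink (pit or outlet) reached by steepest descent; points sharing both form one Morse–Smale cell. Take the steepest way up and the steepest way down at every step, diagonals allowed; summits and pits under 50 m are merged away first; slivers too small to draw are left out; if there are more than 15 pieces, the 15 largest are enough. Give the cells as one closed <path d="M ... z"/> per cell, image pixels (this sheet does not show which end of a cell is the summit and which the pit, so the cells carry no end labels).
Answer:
<path d="M404 53l-16 0-4 2-29 41 22 20 6 14-1 22-7 28-12 30-17 15-26 11-22 2-20-5-24 55-3 16 4 14 19 20 21 34 5 5 86-14 40-1 0-300z"/><path d="M48 48l-6 0 0 314 10 0 86-22 34 26 18 18 6 18 1-14 10-42 2-40-41-24-19-18-10-14-10-20-6-20-8-66-7-22-21-30z"/><path d="M60 48l-11 0 46 54 16 26 5 22 7 60 6 20 10 20 10 14 19 18 40 23 17-35 13-42 6-6 10 0 20 9 5-1 6-18 8-46 0-8-4-12-17-20-12-6-20 0-44 9-22 0-24-7-16-9-30-21z"/><path d="M212 305l-4 3-1 38-10 42 3 44 226 0-2-70-38 1-86 14-5-5-19-32-14-15-22-13z"/><path d="M300 48l-240 0 44 44 30 21 16 9 24 7 22 0 44-9 20 0 12 6 14 17 4 1 12-4 26-17 27-27-27-22z"/><path d="M138 340l-96 23 0 69 158 0-3-30-7-18-18-18z"/><path d="M356 96l-14 15-26 20-16 10-13 3 5 8 1 14-8 46-7 21 20 5 22-2 30-13 10-9 6-10 16-52 1-22-6-14z"/><path d="M254 222l-10 0-6 6-13 42-16 34 31 8 22 13-10-15 0-14 8-24 18-40z"/><path d="M426 48l-126 0 28 26 28 21 19-29 9-11 4-2 16 0 22 8z"/>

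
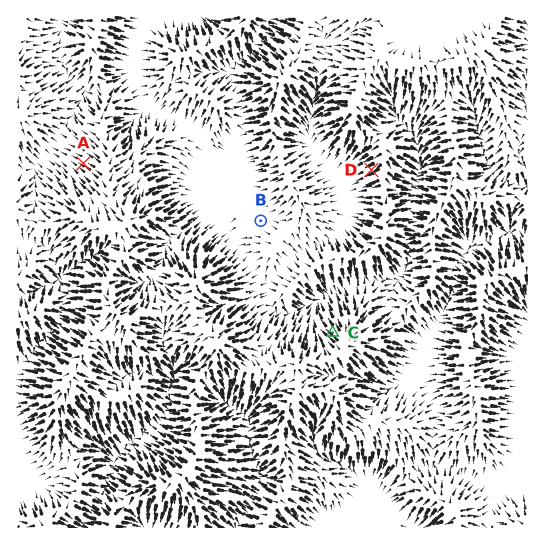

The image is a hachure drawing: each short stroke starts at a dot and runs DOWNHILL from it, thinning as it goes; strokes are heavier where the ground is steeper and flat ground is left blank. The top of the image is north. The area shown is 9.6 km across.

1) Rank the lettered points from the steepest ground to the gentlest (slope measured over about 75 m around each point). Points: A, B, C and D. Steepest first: D C A B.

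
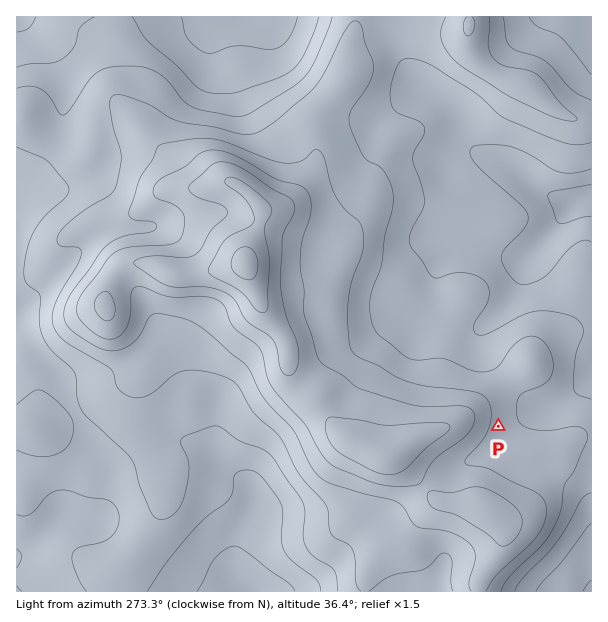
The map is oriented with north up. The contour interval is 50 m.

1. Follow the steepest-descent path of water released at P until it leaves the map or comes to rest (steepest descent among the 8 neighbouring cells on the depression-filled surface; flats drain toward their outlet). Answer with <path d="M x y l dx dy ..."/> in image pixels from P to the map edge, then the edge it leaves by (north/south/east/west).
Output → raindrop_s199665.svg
<path d="M498 426l12 0 6-6 5-1 6-5 3 0 1-1 3 0 6-3 5 0 9-5 3 0 3-3 6-3 22-22 3-2"/>
exit: east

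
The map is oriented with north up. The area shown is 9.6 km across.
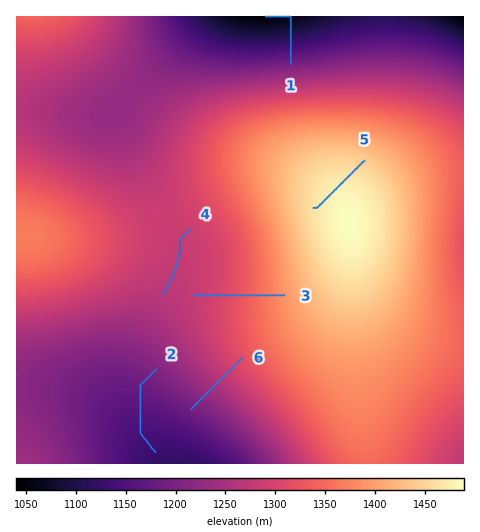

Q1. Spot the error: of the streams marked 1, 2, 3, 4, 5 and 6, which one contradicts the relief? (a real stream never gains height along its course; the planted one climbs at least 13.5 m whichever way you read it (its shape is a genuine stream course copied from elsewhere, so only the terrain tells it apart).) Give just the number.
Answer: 5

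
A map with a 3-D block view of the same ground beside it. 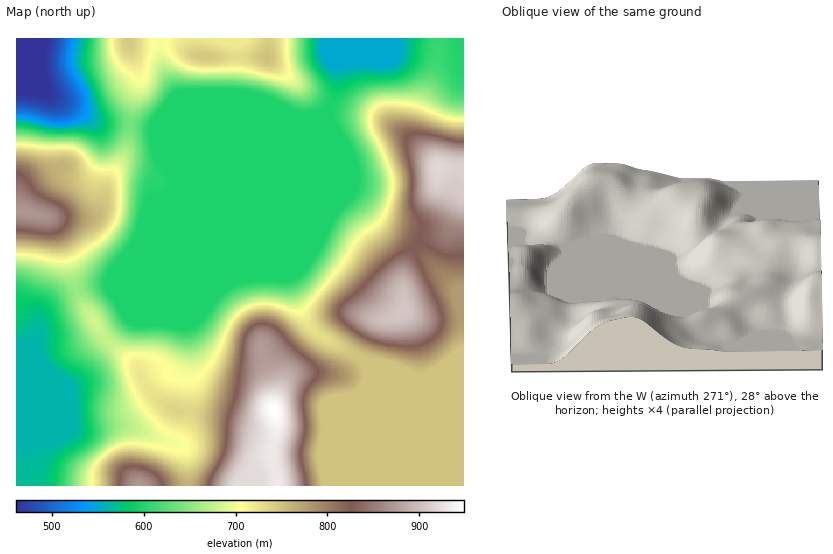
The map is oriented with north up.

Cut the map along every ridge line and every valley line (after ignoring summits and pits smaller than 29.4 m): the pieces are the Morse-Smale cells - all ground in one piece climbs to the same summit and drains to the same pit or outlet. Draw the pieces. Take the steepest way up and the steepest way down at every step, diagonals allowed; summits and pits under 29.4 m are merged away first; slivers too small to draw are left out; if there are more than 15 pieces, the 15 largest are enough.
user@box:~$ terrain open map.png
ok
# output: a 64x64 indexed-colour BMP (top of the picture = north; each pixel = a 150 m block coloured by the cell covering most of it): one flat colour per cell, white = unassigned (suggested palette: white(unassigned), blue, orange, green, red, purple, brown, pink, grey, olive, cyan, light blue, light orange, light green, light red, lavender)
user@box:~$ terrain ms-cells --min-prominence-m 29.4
<image width="64" height="64" href="data:image/bmp;base64,Qk12CAAAAAAAAHYAAAAoAAAAQAAAAEAAAAABAAQAAAAAAAAIAAATCwAAEwsAABAAAAAAAAAA////ALR3HwAOf/8ALKAsACgn1gC9Z5QAS1aMAMJ34wB/f38AIr28AM++FwDox64AeLv/AIrfmACWmP8A1bDFAJmZmZmZmZmZmZmZmVVVVVVEREREREREREREREREREREmZmZmZmZmZmZmZmZVVVVVVRERERERERERERERERERESZmZmZmZmZmZmZmZlVVVVVVERERERERERERERERERERJmZmZmZmZmZmZmZmVVVVVVVVEREREREREREREREREREmZmZmZmZmZmZmZmZVVVVVVVVVERERERERERERERERESZmZmZmZmZmZmZmZlVVVVVVVVURERERERERERERERERJmZmZmZmZmZmZmVVVVVVVVVVVREREREREREREREREREmZmZmZmZmZmZlVVVVVVVVVVVVERERERERERERERERERVVVVVVVVVVVVVVVVVVVVVVVVURERERERERERERERERFVVVVVVVVVVVVVVVVVVVVEREVREREREREREREREREREVVVVVVVVVVVVVVVVURERERERFERERERERERERERERERVVVVVVVVVVVVVVREREREREREURERERERERERERERERFVVVVVVVVVVVVURERERERERERREREREREREREREREREVVVVVVVVVVVVUREREREREREREURERERERERERERERERVVVVVVVVVVVVRERERERERERERRERERERERERERERERFVVVVVVVVVVVREREREREREREREURERERERERERKpEREVVVVVVVVVVVVEREREREREREREREREREUREREqqqqqqpVVVVVVVVVVVERERERERERERERERERERFESqqqqqqqqlVVVVVVVVVVERERERERERERERERERERERqqqqqqqqqqxVVVVVVVVREREREREREREREREREREREWaqqqqqqqqqrMVVVVVVVRERERERERERERERERERERFmZmqqqqqqqqqszFVVVVVRERERERERERERERERERERFmZmaqqqqqqqqqzMVVVVVVERERERERERERERERERERZmZmZmqqqqqqqqrMxVVVVVERERERERERERERERERERFmZmZmZqqqqqqqqszFVVVVURERERERERERERERERERFmZmZmZmZmqqqqqqzMxVVVUREREREREREREREREREREWZmZmZmZmaqqqqqrMzMVVUREREREREREREREREREREWZmZmZmZmZqqqqqqszMzMVRERERERERERERERERERERZmZmZmZmZmqqqqquzMzMzMMRERERERERERERERERERFmZmZmZmZmaqqqqq7MzMzMMzMzMRERERERERERERERFmZmZmZmZmZqqqqq7szMzMwzMzMzMREREREREREREREWZmZmZmZmZmqqqq7uzMzMzDMzMzMzMxERERERERERERFmZmZmZmZmZqqq7u7MzMzDMzMzMzMzMxEREREREREREWZmZmZmZmZmqq7u7szMzMMzMzMzMzMzMxERERERERERFmZmZmZmZmaq7u7uzMzMwzMzMzMzMzMzMREREREREREWZmZmZmZmZm7u7u7MzMwzMzMzMzMzMzMzERERERERERZmZmZmZmZiIi7u7szMzDMzMzMzMzMzMzMxEREREREREWZmZmZmZiIiIiLuzMzDMzMzMzMzMzMzMzMRERERERERZmZmZmYiIiIiIu7MzHd3czMzMzMzMzMzMzEREREREREWZmZmYiIiIiIiLnd3d3d3dzMzMzMzMzMzMxERERERERZmZmYiIiIiIiIud3d3d3d3MzMzMzMzMzMzMREREREREWZmYiIiIiIiIiJ3d3d3d3czMzMzMzMzMzMzERERERERZmYiIiIiIiIiInd3d3d3d3MzMzMzMzMzMzMxERERERFmYiIiIiIiIiIid3d3d3d3czMzMzMzMzMzMzMRERERERZiIiIiIiIiIiJ3d3d3d3d3MzMzMzMzMzMzMzERERERFmIiIiIiIiIiInd3d3d3d3czMzMzMzMzMzMzMxEREREWIiIiIiIiIiIid3d3d3d3d3MzMzMzMzMzMzMzMRERERYiIiIiIiIiIiJ3d3d3d3d3czMzMzMzMzMzMzMzEREREiIiIiIiIiIiInd3d3d3d3d3MzMzMzMzMzMzMzMxERESIiIiIiIiIiIid3d3d3d3d3czMzMzMzMzMzMzMzMRERIiIiIiIiIiIiJ3d3d3d3d3dzMzMzMzMzMzMzMzMzEREiIiIiIiIiIiInd3d3d3d3d3M90zMzMzMzMzMzMzMxESIiIiIiIiIiIid3d3d3d7u7vd3d3TMzMzMzMzMzMzMRIiIiIiIiIiIiJ3d3d3e7u7u73d3d3d3YiIiIiIiIiIIiIiIiIiIiIiInd3d3u7u7u7vd3d3d2IiIiIiIiIiIiCIiIiIiIiIiIid3d7u7u7u7u93d3diIiIiIiIiIiIiIIiIiIiIiIiIiJ3d7u7u7u7u73d3diIiIiIiIiIiIiIiCIiIiIiIiIiInd7u7u7u7u7u93diIiIiIiIiIiIiIiIIiIiIiIiIiIid3u7u7u7u7u73d2IiIiIiIiIiIiIiIgiIiIiIiIiIiJ3e7u7u7u7u73d2IiIiIiIiIiIiIiIiCIiIiIiIiIiIne7u7u7u7u7vd3YiIiIiIiIiIiIiIiIIiIiIiIiIiIid7u7u7u7u7u93diIiP//////iIiIiIgiIiIiIiIiIiJ7u7u7u7u7u93diIj///////+IiIiIiCIiIiIiIiIiInu7u7u7u7u7u7u//////////4iIiIiIIiIiIiIiIiIi"/>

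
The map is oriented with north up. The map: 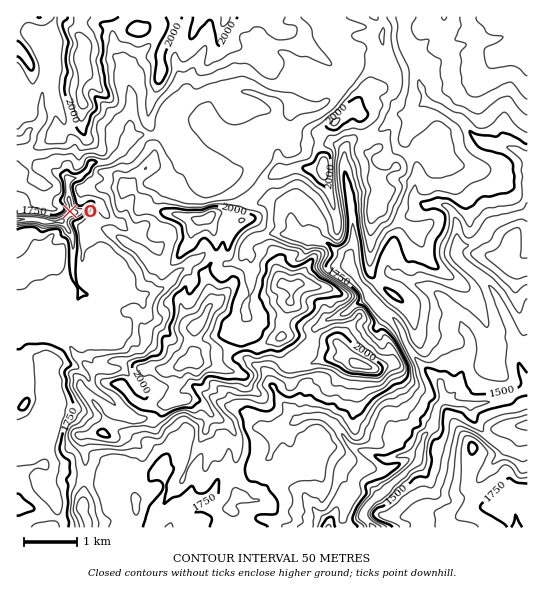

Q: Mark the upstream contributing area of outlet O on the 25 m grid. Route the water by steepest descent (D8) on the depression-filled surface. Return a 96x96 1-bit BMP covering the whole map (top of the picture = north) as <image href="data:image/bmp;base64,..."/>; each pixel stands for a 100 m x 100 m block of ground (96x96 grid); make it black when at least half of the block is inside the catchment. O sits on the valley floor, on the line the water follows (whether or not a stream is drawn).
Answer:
<image width="96" height="96" href="data:image/bmp;base64,Qk2+BAAAAAAAAD4AAAAoAAAAYAAAAGAAAAABAAEAAAAAAIAEAAATCwAAEwsAAAIAAAAAAAAA////AAAAAAAAAAAAAAAAAAAAAAAAAAAAAAAAAAAAAAAAAAAAAAAAAAAAAAAAAAAAAAAAAAAAAAAAAAAAAAAAAAAAAAAAAAAAAAAAAAAAAAAAAAAAAAAAAAAAAAAAAAAAAAAAAAAAAAAAAAAAAAAAAAAAAAAAAAAAAAAAAAAAAAAAAAAAAAAAAAAAAAAAAAAAAAAAAAAAAAAAAAAAAAAAAAAAAAAAAAAAAAAAAAAAAAAAAAAAAAAAAAAAAAAAAAAAAAAAAAAAAAAAAAAAAAAAAAAAAAAAAAAAAAAAAAAAAAAAAAAAAAAAAAAAAAAAAAAAAAAAAAAAAAAAAAAAAAAAAAAAAAAAAAAAAAAAAAAAAAAAAAAAAAAAAAAAAAAAAAAAAAAAAAAAAAAAAAAAAAAAAAAAAAAAAAAAAAAAAAAAAAAAAAAAAAAAAAAAAAAAAAAAAAAAAAAAAAAAAAAAAAAAAAAAAAAAAAAAAAAAAAAAAAAAAAAAAAAAAAAAAAAAAAAAAAAAAAAAAAAAAAAAAAAAAAAAAAAAAAAAAAAAAAAAAAAAAAAAAAAAAAAAAAAAAAAAAAAAAAAAAAAAAAAAAAAAAAAAAAAAAAAAAAAAAAAAAAAAAAAAAAAAAAAAAAAAAAAAAAAAAAAAAAAAAAAAAAAAAAAAAAAAAAAAAAAAAAAAAAAAAAAAAAAAAAAAAAAAAAAAAAAAAAAAAAAAAAAAAAAAAAAAAAAAAAAAAAAAAAAAAAAAAAAAAAAAAAAAAAAAAAAAAAAAAAAAAAAAAAAAAAAAAAAAAAAAAAAAAAAAAAAAAAAAAAAAAAAAAAAAAAAAAAAAAAAAAAAAAAAAAAAAAAAAAAAAAAAAAAAAAAAAAAAAAAAAAAAAAAAAAAAAAAAAAAAAAAAAAAAAAAAAAAAAAAAAAAAAAAAAAAAAAAAAAAAAAAAAAAAB8EAAAAAAAAAAQAAf/8AAAAAAAAAD4AD//8AAAAAAAAAH8AD///AAAAAAAAAH8AH///gAAAAAAAAH8AP///wAAAAAAAAH//////4AAAAAAAAP//////4AAAAAAAAf//////+AAAAAAAAf////////wAAAAAA/////////wAAAAAA/////////wAAAAAA/////////gAAAAAAP////////gAAAAAAD////////gAAAAAAB////////gAAAAAAAP///////gAAAAAAAD///////4AAAAAAAD///////8AAAAAAAD////////AAAAAAAD////////gAAAAAAB////////wAAAAAAD////////4AAAAAAD////////8AAAAAAD/////////gAAAAAD/////////wAAAAAB/////////wAAAAAB/////////wAAAAAD/////////wAAAAAD/////////wAAAAAD/////////gAAAAAD/////////gAAAAAB/////////gAAAAAD/////////gAAAAAD/////////gAAAAAD/////////gAAAAAD/////////AAAAAAD/////////AAAAA="/>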